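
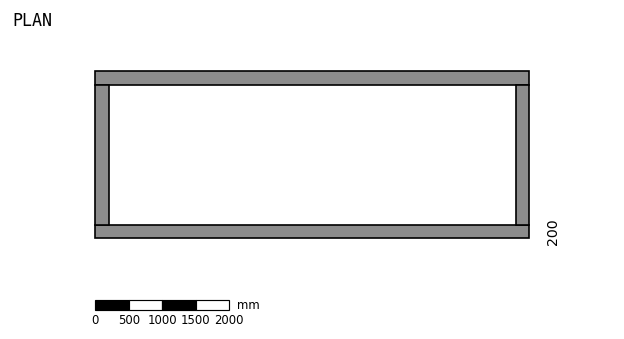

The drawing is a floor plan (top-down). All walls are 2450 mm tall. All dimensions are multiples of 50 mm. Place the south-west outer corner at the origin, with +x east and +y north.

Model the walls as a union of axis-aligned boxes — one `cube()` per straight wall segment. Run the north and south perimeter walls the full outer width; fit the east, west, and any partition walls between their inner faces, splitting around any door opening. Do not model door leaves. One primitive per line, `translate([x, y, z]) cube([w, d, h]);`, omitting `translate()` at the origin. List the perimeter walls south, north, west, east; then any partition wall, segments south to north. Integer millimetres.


cube([6500, 200, 2450]);
translate([0, 2300, 0]) cube([6500, 200, 2450]);
translate([0, 200, 0]) cube([200, 2100, 2450]);
translate([6300, 200, 0]) cube([200, 2100, 2450]);


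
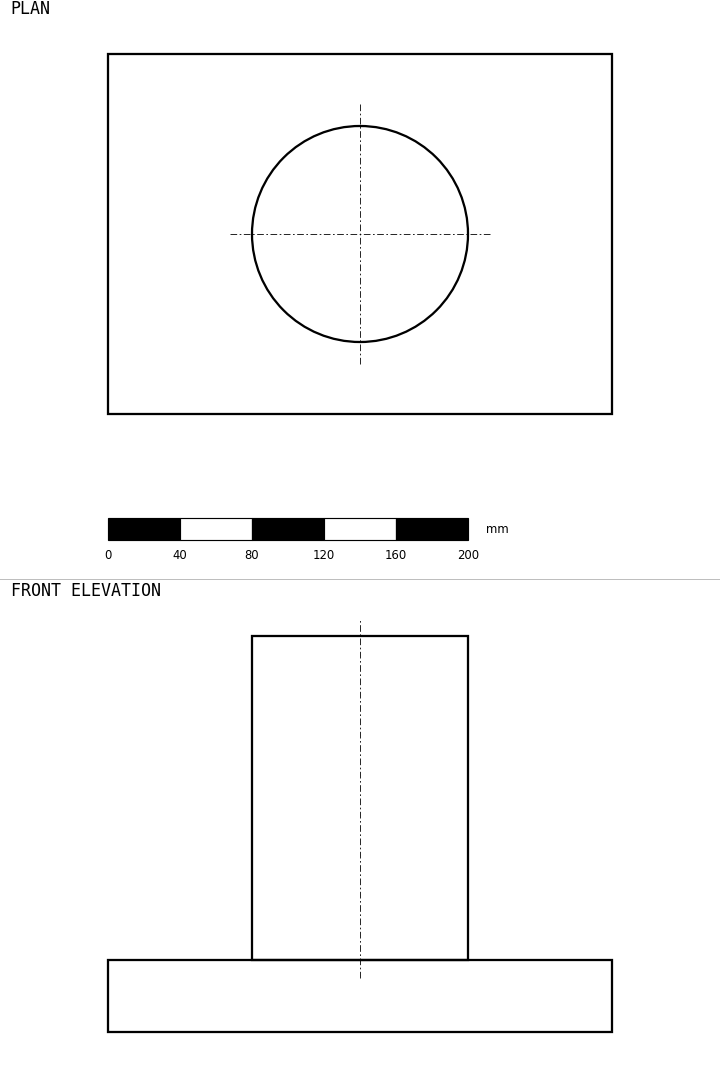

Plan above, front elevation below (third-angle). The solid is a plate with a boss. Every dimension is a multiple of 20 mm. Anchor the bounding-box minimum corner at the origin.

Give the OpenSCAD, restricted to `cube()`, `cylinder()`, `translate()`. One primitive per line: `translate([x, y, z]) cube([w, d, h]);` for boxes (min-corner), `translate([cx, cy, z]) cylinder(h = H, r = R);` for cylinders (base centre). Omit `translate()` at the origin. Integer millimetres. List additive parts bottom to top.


cube([280, 200, 40]);
translate([140, 100, 40]) cylinder(h = 180, r = 60);


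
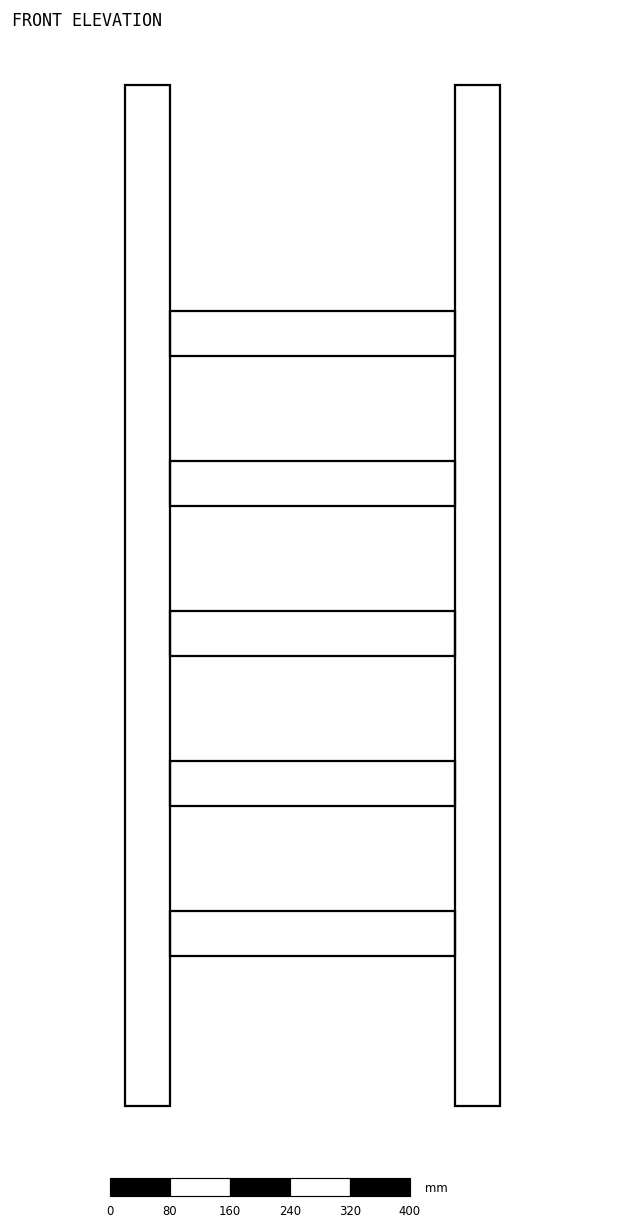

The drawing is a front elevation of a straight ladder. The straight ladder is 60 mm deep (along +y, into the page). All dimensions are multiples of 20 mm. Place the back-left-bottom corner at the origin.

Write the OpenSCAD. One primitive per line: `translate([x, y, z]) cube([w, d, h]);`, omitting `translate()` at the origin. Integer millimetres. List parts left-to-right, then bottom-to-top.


cube([60, 60, 1360]);
translate([60, 0, 200]) cube([380, 60, 60]);
translate([60, 0, 400]) cube([380, 60, 60]);
translate([60, 0, 600]) cube([380, 60, 60]);
translate([60, 0, 800]) cube([380, 60, 60]);
translate([60, 0, 1000]) cube([380, 60, 60]);
translate([440, 0, 0]) cube([60, 60, 1360]);


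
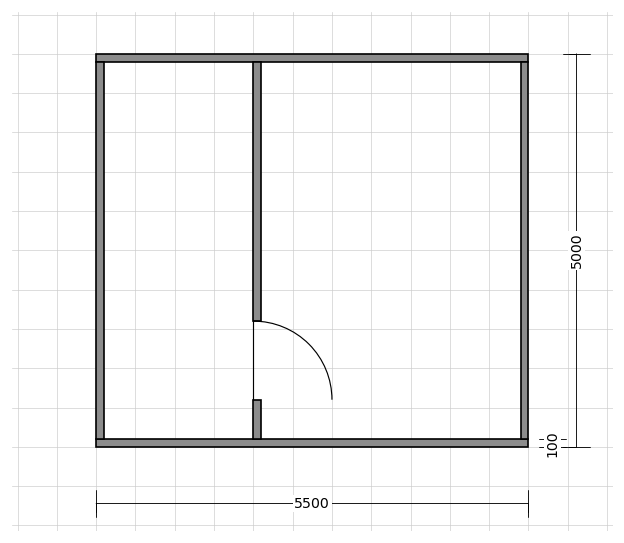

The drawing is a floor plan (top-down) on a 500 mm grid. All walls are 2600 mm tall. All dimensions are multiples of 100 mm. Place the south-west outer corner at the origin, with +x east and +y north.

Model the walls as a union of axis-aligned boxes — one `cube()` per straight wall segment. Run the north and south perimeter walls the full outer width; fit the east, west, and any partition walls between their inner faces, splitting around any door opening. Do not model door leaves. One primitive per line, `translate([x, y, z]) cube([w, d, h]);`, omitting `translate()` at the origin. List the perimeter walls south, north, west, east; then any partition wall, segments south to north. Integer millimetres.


cube([5500, 100, 2600]);
translate([0, 4900, 0]) cube([5500, 100, 2600]);
translate([0, 100, 0]) cube([100, 4800, 2600]);
translate([5400, 100, 0]) cube([100, 4800, 2600]);
translate([2000, 100, 0]) cube([100, 500, 2600]);
translate([2000, 1600, 0]) cube([100, 3300, 2600]);


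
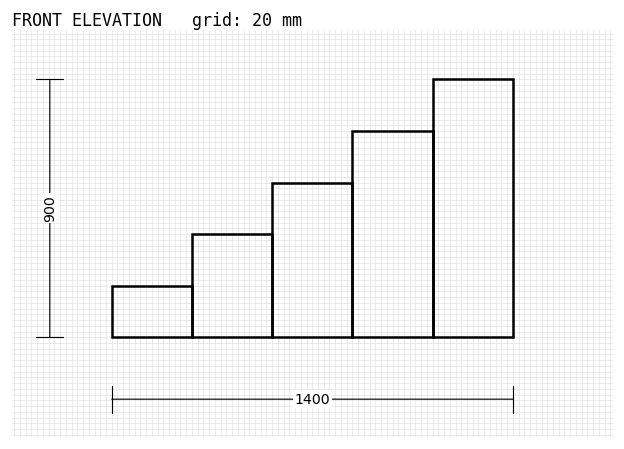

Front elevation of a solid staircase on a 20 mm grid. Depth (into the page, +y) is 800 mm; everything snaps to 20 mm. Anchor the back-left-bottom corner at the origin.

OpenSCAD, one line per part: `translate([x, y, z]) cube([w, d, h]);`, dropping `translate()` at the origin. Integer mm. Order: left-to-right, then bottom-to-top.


cube([280, 800, 180]);
translate([280, 0, 0]) cube([280, 800, 360]);
translate([560, 0, 0]) cube([280, 800, 540]);
translate([840, 0, 0]) cube([280, 800, 720]);
translate([1120, 0, 0]) cube([280, 800, 900]);


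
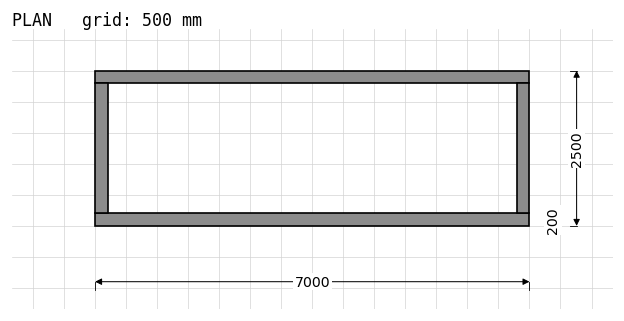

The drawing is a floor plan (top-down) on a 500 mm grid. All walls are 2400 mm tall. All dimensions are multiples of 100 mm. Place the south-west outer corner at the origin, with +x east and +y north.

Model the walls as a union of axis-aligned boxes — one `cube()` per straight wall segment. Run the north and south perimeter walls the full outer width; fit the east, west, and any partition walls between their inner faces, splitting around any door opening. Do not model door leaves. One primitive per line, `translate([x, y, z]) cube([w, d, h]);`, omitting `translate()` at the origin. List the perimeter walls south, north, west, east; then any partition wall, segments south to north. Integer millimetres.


cube([7000, 200, 2400]);
translate([0, 2300, 0]) cube([7000, 200, 2400]);
translate([0, 200, 0]) cube([200, 2100, 2400]);
translate([6800, 200, 0]) cube([200, 2100, 2400]);


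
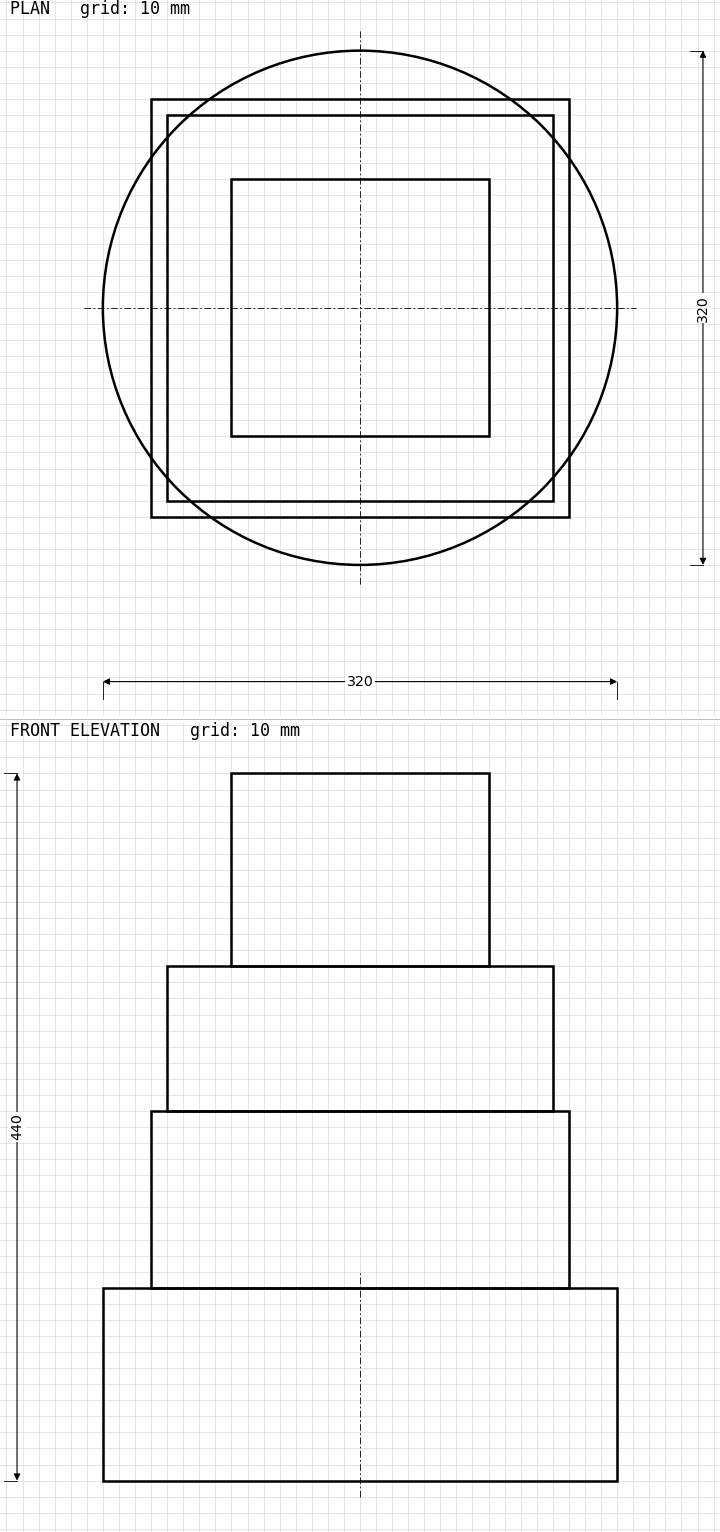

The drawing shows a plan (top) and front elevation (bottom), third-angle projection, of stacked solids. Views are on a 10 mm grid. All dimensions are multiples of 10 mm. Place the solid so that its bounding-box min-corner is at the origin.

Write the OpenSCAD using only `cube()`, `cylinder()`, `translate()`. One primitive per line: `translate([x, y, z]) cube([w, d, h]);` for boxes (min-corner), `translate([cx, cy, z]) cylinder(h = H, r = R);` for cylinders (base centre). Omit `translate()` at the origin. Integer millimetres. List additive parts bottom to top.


translate([160, 160, 0]) cylinder(h = 120, r = 160);
translate([30, 30, 120]) cube([260, 260, 110]);
translate([40, 40, 230]) cube([240, 240, 90]);
translate([80, 80, 320]) cube([160, 160, 120]);


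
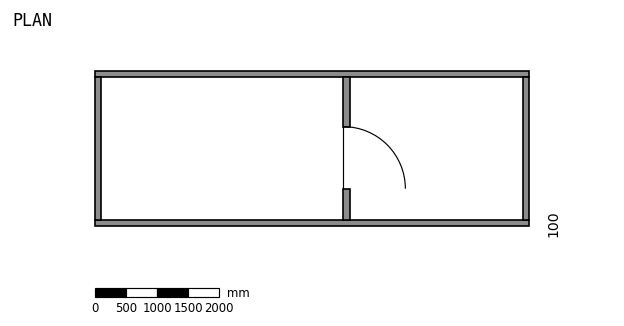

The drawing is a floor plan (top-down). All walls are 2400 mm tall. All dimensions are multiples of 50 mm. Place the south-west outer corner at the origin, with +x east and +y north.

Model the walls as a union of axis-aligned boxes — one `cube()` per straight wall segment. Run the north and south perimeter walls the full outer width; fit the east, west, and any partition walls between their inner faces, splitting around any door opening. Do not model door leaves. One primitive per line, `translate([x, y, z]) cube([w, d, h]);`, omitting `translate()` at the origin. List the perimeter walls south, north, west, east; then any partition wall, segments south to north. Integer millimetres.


cube([7000, 100, 2400]);
translate([0, 2400, 0]) cube([7000, 100, 2400]);
translate([0, 100, 0]) cube([100, 2300, 2400]);
translate([6900, 100, 0]) cube([100, 2300, 2400]);
translate([4000, 100, 0]) cube([100, 500, 2400]);
translate([4000, 1600, 0]) cube([100, 800, 2400]);


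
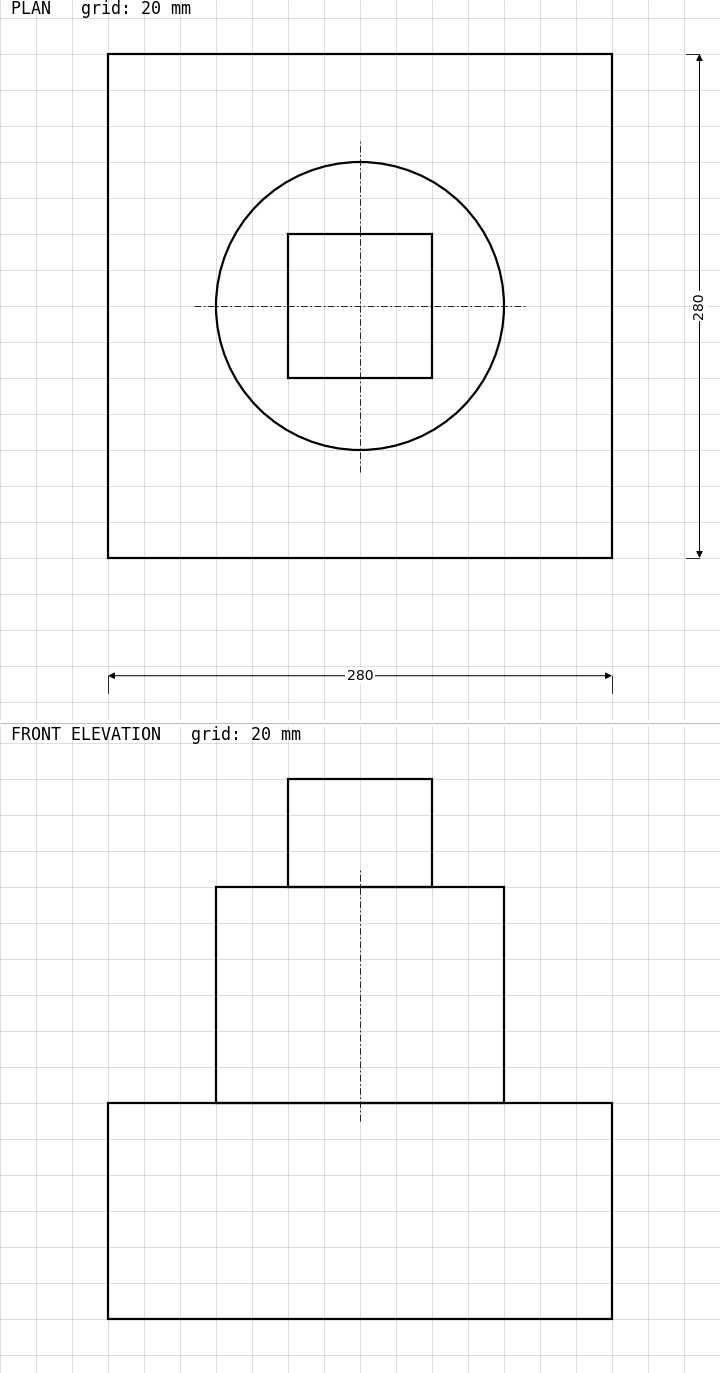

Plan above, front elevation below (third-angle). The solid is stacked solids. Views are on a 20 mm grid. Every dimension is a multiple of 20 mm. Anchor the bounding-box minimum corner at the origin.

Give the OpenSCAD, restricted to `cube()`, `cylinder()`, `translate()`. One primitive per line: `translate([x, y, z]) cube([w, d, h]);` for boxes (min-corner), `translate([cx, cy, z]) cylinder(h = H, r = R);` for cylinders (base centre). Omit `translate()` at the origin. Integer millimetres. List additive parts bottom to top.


cube([280, 280, 120]);
translate([140, 140, 120]) cylinder(h = 120, r = 80);
translate([100, 100, 240]) cube([80, 80, 60]);


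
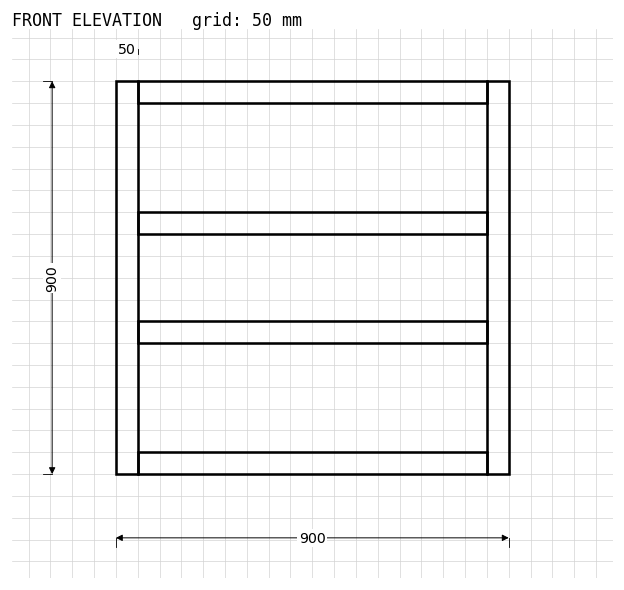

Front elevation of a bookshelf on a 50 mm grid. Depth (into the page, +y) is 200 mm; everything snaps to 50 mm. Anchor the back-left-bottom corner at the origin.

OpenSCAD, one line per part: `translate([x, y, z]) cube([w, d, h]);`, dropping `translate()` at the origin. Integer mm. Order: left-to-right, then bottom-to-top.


cube([50, 200, 900]);
translate([50, 0, 0]) cube([800, 200, 50]);
translate([50, 0, 300]) cube([800, 200, 50]);
translate([50, 0, 550]) cube([800, 200, 50]);
translate([50, 0, 850]) cube([800, 200, 50]);
translate([850, 0, 0]) cube([50, 200, 900]);


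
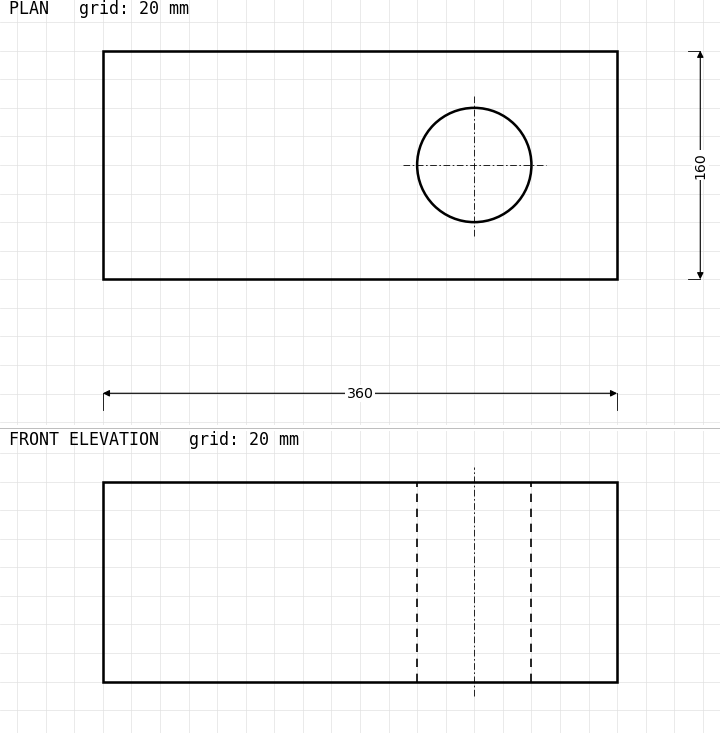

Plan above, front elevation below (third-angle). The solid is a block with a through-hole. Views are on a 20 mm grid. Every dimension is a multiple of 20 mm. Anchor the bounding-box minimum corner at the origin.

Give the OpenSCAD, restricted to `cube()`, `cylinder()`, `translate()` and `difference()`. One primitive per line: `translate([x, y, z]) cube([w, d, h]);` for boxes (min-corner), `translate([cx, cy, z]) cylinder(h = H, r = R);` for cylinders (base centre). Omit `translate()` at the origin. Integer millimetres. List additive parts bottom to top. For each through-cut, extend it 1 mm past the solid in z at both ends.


difference() {
  cube([360, 160, 140]);
  translate([260, 80, -1]) cylinder(h = 142, r = 40);
}


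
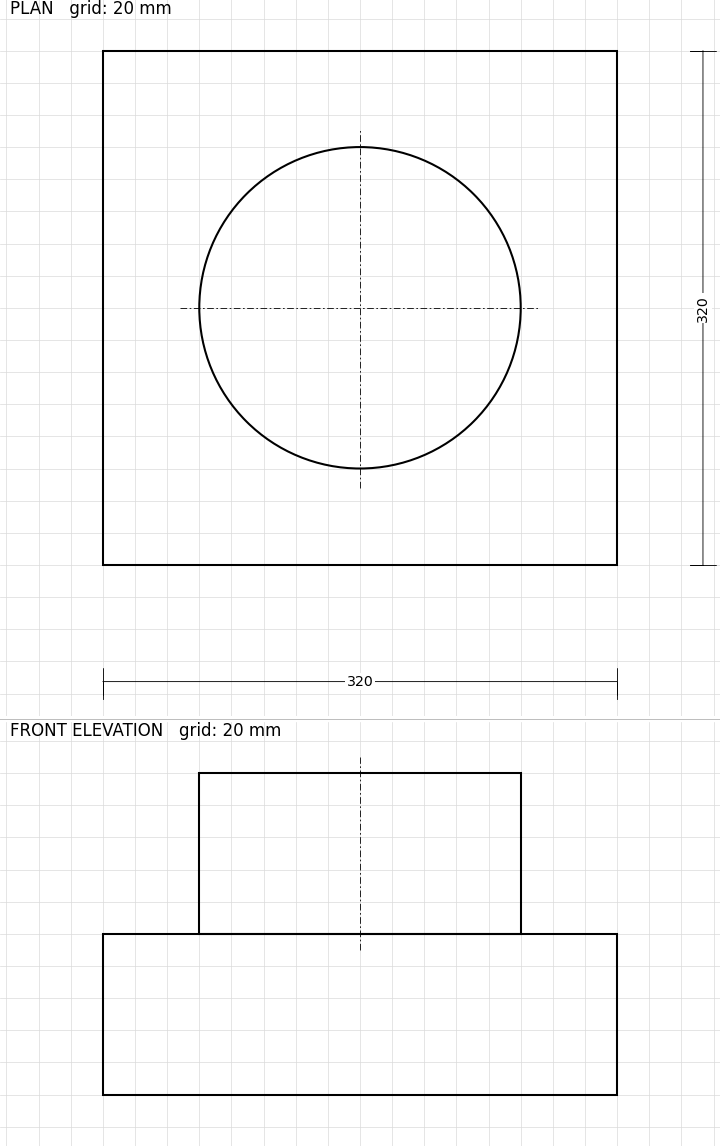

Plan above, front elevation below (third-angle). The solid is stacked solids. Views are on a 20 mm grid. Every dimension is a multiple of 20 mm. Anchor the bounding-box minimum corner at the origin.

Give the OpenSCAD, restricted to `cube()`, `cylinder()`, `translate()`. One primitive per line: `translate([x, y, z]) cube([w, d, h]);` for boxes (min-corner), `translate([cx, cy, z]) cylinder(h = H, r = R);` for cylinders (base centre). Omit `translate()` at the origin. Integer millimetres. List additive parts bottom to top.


cube([320, 320, 100]);
translate([160, 160, 100]) cylinder(h = 100, r = 100);


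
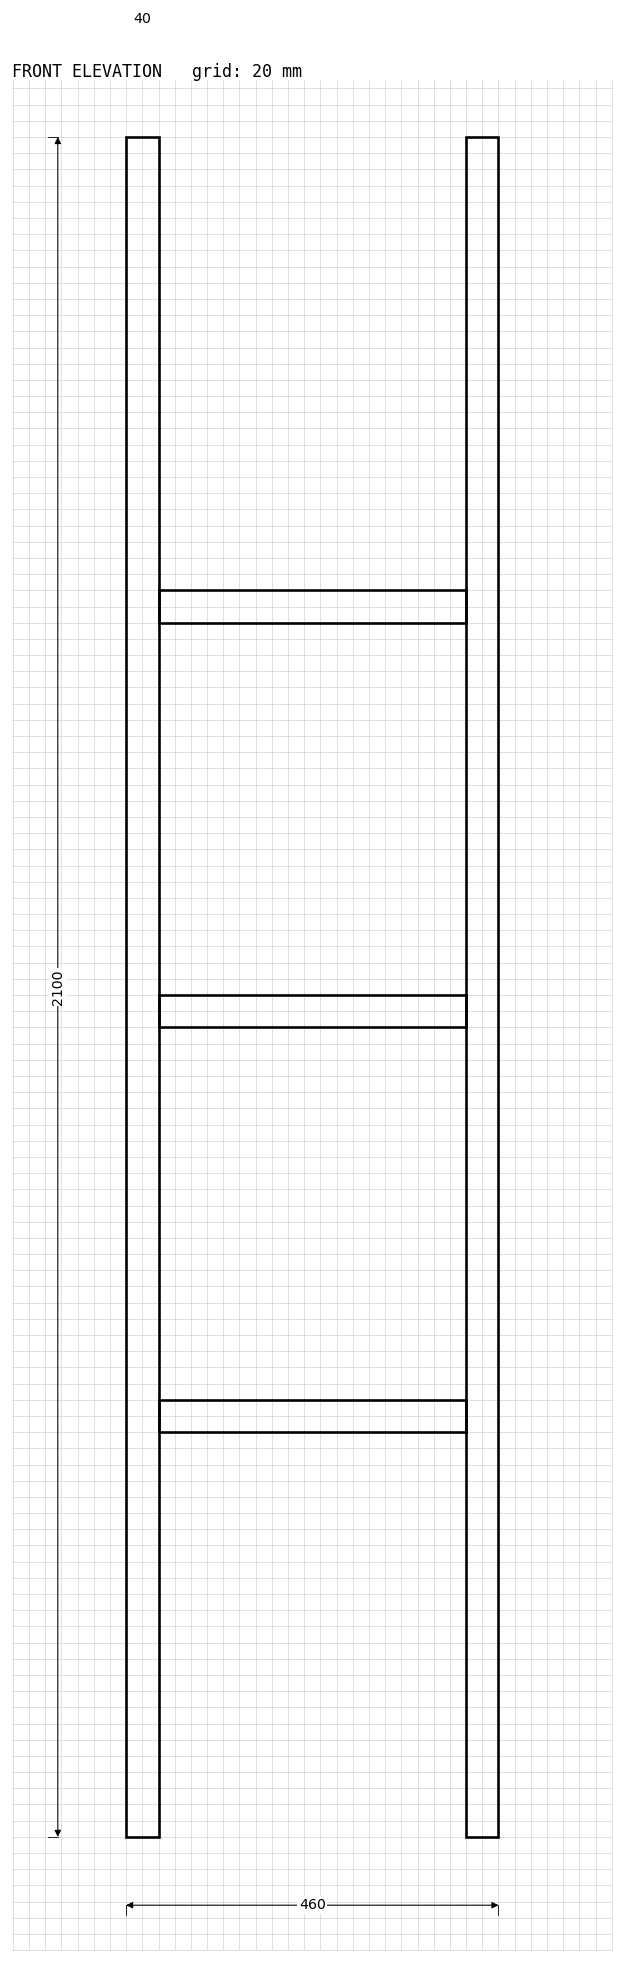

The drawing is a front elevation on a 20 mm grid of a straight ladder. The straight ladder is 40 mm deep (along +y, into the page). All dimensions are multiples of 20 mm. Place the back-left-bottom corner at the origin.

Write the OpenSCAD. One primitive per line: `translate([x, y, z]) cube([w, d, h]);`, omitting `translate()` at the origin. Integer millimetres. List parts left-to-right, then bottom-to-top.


cube([40, 40, 2100]);
translate([40, 0, 500]) cube([380, 40, 40]);
translate([40, 0, 1000]) cube([380, 40, 40]);
translate([40, 0, 1500]) cube([380, 40, 40]);
translate([420, 0, 0]) cube([40, 40, 2100]);


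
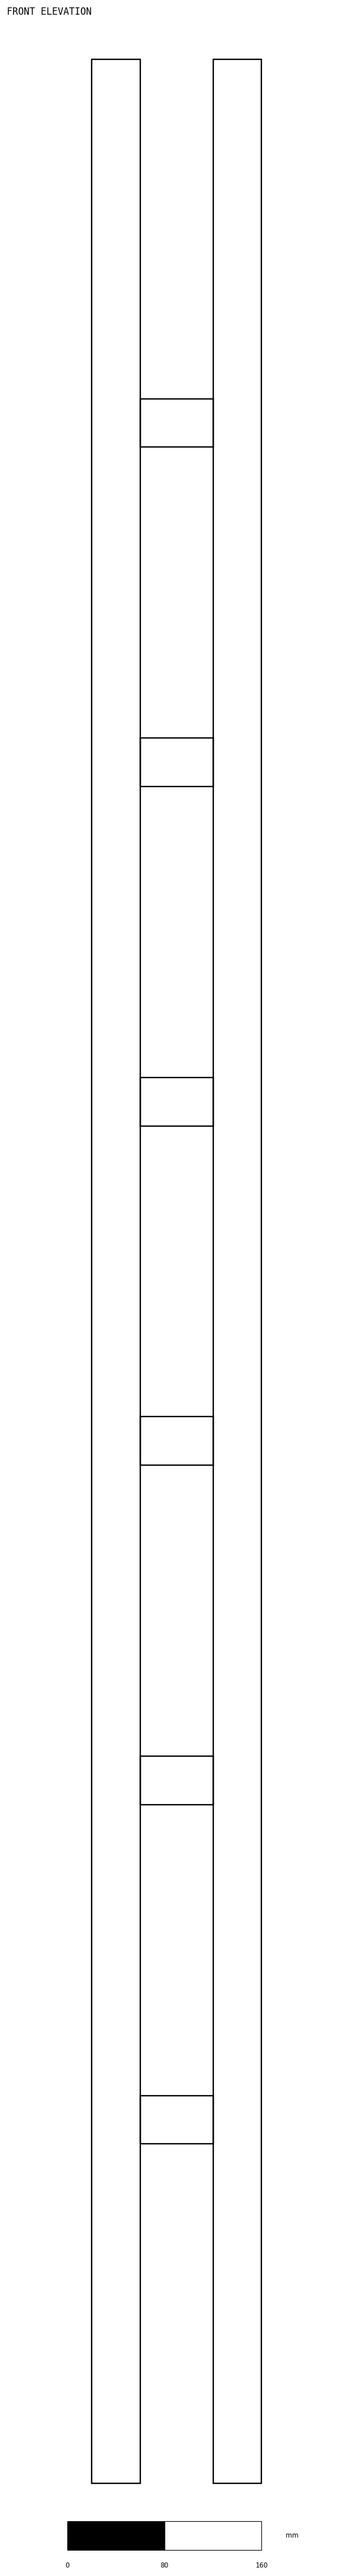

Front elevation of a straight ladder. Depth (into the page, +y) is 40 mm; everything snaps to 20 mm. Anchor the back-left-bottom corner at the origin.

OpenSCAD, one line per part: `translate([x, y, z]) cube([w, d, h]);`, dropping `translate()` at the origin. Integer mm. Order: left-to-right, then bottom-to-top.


cube([40, 40, 2000]);
translate([40, 0, 280]) cube([60, 40, 40]);
translate([40, 0, 560]) cube([60, 40, 40]);
translate([40, 0, 840]) cube([60, 40, 40]);
translate([40, 0, 1120]) cube([60, 40, 40]);
translate([40, 0, 1400]) cube([60, 40, 40]);
translate([40, 0, 1680]) cube([60, 40, 40]);
translate([100, 0, 0]) cube([40, 40, 2000]);


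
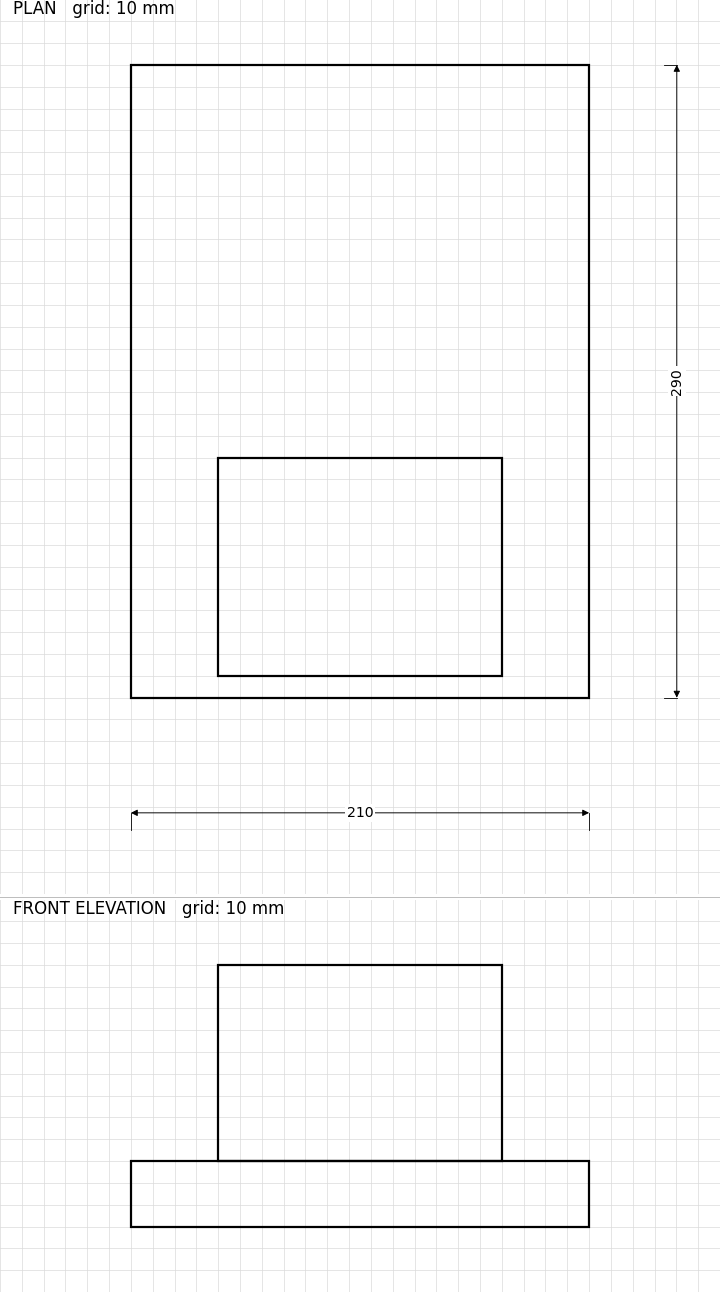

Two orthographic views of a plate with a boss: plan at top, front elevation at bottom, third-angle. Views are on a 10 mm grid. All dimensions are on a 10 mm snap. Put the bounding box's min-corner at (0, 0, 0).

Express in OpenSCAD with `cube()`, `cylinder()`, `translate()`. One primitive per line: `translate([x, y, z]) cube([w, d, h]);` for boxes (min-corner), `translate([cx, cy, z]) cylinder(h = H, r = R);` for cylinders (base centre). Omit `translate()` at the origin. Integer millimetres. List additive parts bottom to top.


cube([210, 290, 30]);
translate([40, 10, 30]) cube([130, 100, 90]);


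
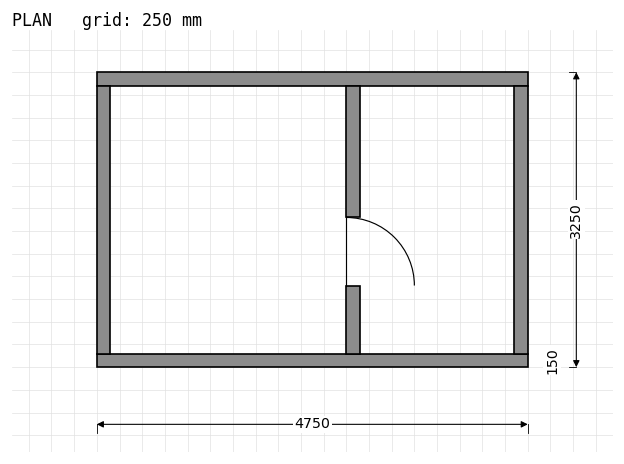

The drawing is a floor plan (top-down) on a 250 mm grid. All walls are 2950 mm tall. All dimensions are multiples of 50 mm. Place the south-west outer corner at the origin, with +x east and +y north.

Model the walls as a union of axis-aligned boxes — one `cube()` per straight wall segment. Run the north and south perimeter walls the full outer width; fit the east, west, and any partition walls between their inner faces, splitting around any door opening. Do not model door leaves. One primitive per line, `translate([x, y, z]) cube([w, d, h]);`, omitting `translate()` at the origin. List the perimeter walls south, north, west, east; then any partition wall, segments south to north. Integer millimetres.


cube([4750, 150, 2950]);
translate([0, 3100, 0]) cube([4750, 150, 2950]);
translate([0, 150, 0]) cube([150, 2950, 2950]);
translate([4600, 150, 0]) cube([150, 2950, 2950]);
translate([2750, 150, 0]) cube([150, 750, 2950]);
translate([2750, 1650, 0]) cube([150, 1450, 2950]);


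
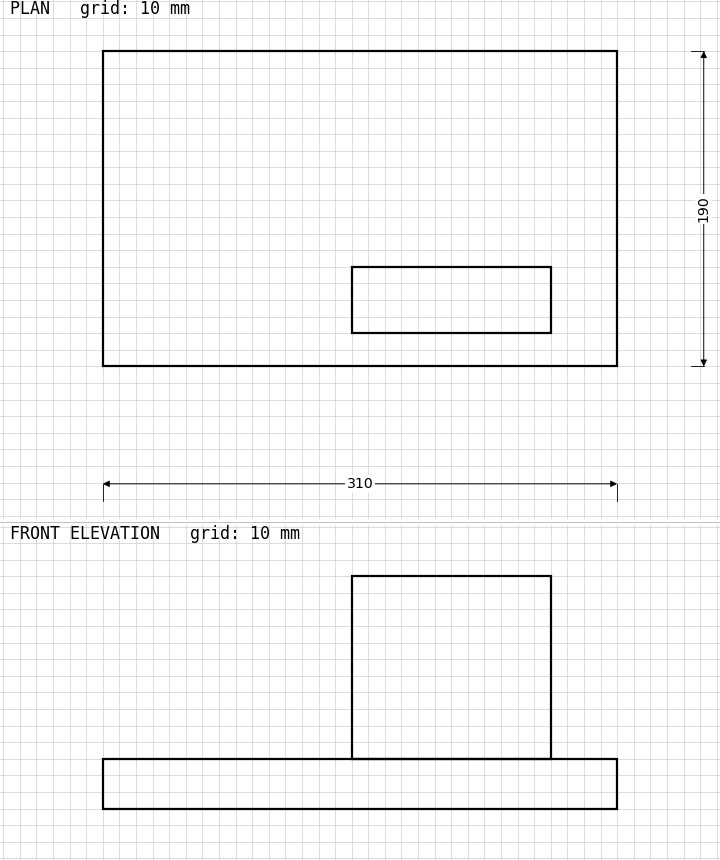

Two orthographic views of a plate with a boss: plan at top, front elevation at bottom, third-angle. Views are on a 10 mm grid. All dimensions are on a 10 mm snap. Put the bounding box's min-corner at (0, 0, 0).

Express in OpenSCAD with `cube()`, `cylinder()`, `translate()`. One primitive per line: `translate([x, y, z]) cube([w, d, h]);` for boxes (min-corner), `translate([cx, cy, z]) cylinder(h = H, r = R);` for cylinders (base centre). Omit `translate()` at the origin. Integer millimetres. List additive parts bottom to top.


cube([310, 190, 30]);
translate([150, 20, 30]) cube([120, 40, 110]);


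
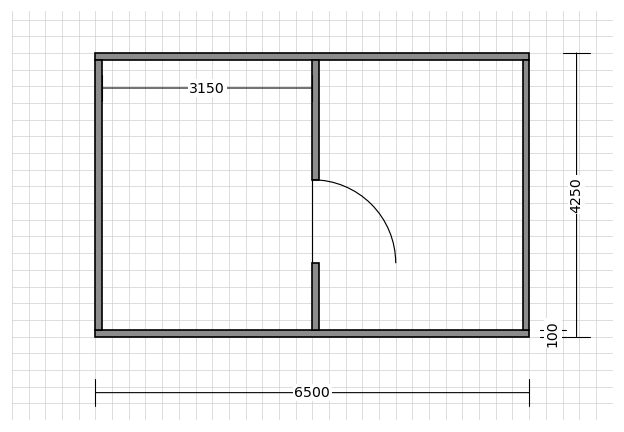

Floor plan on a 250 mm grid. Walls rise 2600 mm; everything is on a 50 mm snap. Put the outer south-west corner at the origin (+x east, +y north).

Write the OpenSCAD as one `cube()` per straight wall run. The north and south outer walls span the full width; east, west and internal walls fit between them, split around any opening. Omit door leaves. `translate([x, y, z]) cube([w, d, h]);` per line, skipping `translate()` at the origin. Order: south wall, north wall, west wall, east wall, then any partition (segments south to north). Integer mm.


cube([6500, 100, 2600]);
translate([0, 4150, 0]) cube([6500, 100, 2600]);
translate([0, 100, 0]) cube([100, 4050, 2600]);
translate([6400, 100, 0]) cube([100, 4050, 2600]);
translate([3250, 100, 0]) cube([100, 1000, 2600]);
translate([3250, 2350, 0]) cube([100, 1800, 2600]);


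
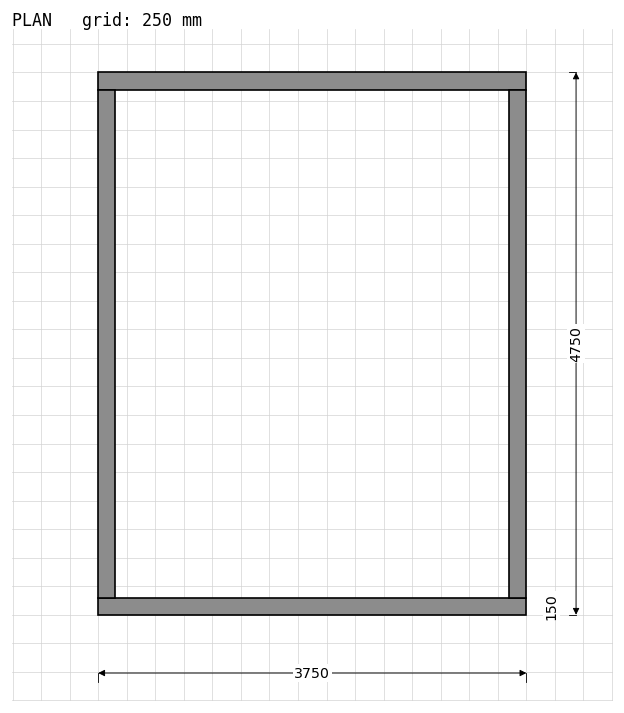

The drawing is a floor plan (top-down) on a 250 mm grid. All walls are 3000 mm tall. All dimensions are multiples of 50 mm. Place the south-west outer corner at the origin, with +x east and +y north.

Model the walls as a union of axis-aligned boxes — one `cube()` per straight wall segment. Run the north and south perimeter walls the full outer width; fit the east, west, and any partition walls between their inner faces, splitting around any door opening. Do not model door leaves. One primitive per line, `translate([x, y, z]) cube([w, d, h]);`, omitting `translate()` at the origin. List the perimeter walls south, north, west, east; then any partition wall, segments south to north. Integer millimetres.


cube([3750, 150, 3000]);
translate([0, 4600, 0]) cube([3750, 150, 3000]);
translate([0, 150, 0]) cube([150, 4450, 3000]);
translate([3600, 150, 0]) cube([150, 4450, 3000]);


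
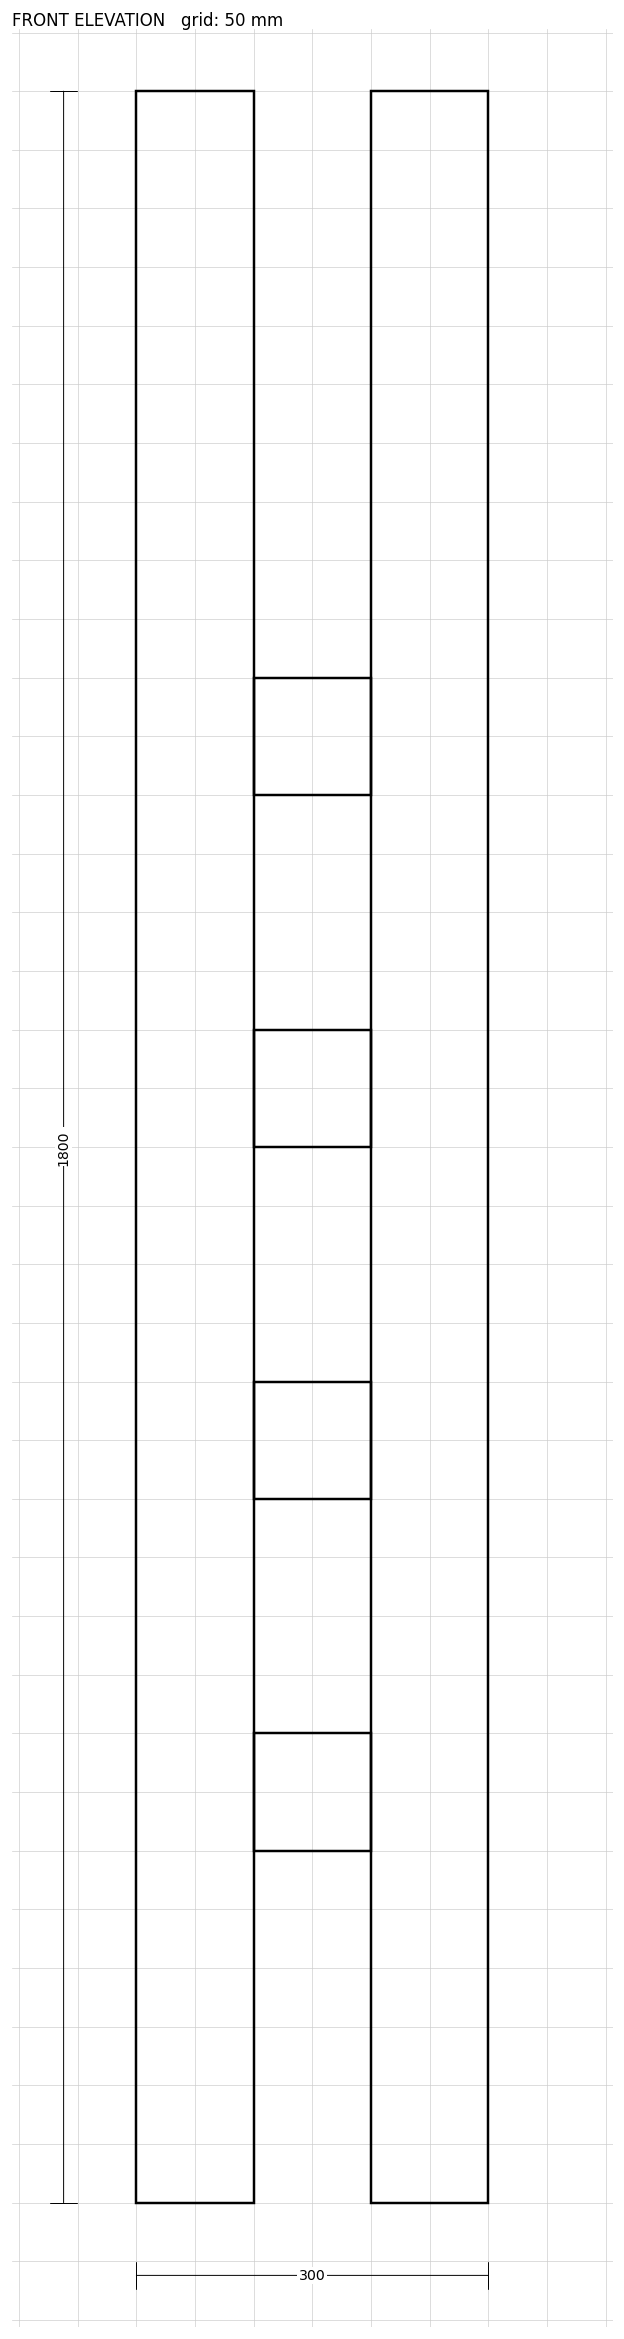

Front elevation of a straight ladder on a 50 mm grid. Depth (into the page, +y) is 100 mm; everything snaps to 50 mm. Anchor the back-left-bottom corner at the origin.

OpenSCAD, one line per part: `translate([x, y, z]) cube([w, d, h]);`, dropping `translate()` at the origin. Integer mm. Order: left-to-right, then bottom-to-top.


cube([100, 100, 1800]);
translate([100, 0, 300]) cube([100, 100, 100]);
translate([100, 0, 600]) cube([100, 100, 100]);
translate([100, 0, 900]) cube([100, 100, 100]);
translate([100, 0, 1200]) cube([100, 100, 100]);
translate([200, 0, 0]) cube([100, 100, 1800]);


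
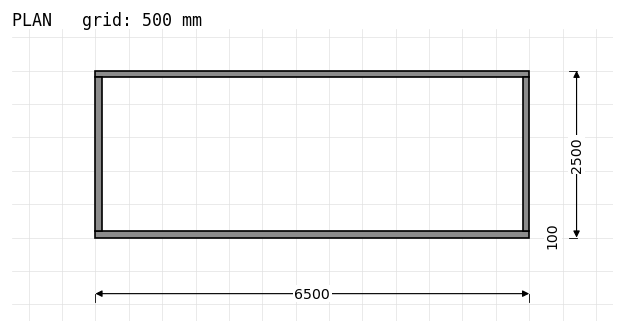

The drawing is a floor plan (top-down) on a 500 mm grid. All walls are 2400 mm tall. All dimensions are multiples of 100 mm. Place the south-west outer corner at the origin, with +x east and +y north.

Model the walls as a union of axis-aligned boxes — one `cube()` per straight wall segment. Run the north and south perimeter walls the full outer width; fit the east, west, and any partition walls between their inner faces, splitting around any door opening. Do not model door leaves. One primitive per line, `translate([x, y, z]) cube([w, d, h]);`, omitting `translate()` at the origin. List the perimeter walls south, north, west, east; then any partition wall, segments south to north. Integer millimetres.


cube([6500, 100, 2400]);
translate([0, 2400, 0]) cube([6500, 100, 2400]);
translate([0, 100, 0]) cube([100, 2300, 2400]);
translate([6400, 100, 0]) cube([100, 2300, 2400]);


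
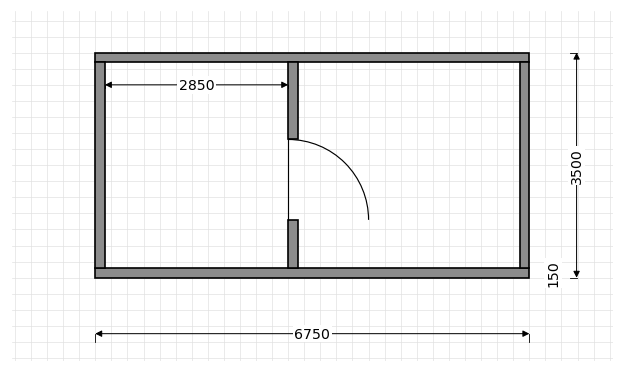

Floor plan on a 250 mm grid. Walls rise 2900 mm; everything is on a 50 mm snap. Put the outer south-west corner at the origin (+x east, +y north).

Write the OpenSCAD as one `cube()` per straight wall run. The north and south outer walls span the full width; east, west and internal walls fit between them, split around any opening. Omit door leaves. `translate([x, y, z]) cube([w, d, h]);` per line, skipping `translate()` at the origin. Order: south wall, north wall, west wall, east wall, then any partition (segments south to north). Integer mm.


cube([6750, 150, 2900]);
translate([0, 3350, 0]) cube([6750, 150, 2900]);
translate([0, 150, 0]) cube([150, 3200, 2900]);
translate([6600, 150, 0]) cube([150, 3200, 2900]);
translate([3000, 150, 0]) cube([150, 750, 2900]);
translate([3000, 2150, 0]) cube([150, 1200, 2900]);


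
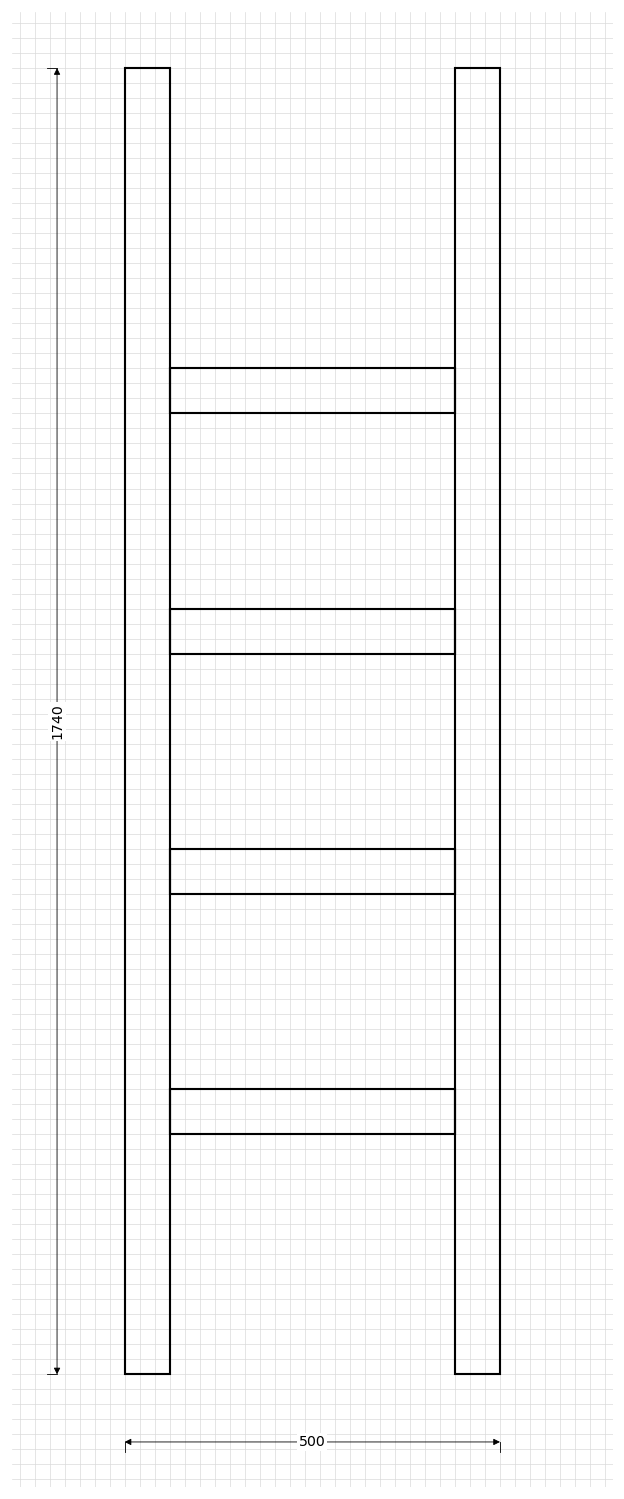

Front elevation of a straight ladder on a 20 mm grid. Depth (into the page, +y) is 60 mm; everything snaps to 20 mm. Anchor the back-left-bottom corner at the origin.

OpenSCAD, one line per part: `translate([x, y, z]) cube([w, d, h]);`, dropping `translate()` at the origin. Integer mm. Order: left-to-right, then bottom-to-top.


cube([60, 60, 1740]);
translate([60, 0, 320]) cube([380, 60, 60]);
translate([60, 0, 640]) cube([380, 60, 60]);
translate([60, 0, 960]) cube([380, 60, 60]);
translate([60, 0, 1280]) cube([380, 60, 60]);
translate([440, 0, 0]) cube([60, 60, 1740]);


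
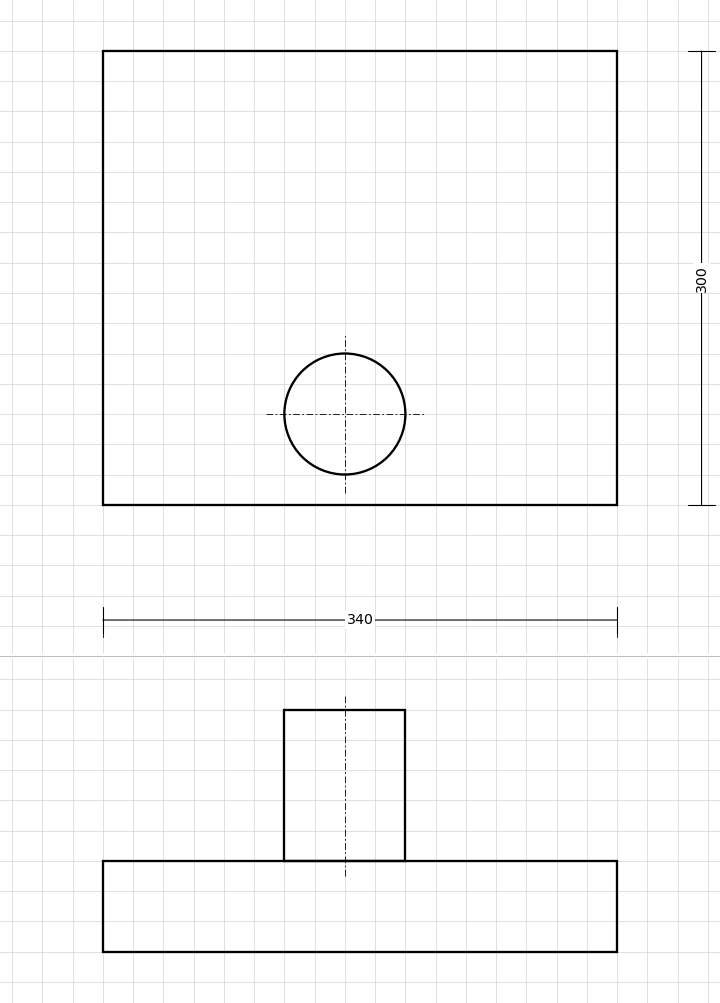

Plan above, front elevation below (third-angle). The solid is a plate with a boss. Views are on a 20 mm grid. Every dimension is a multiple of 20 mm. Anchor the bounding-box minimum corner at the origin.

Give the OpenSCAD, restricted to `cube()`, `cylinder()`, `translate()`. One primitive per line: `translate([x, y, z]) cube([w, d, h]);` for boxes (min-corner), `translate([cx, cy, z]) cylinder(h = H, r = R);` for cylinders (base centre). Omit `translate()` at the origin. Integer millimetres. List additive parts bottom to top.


cube([340, 300, 60]);
translate([160, 60, 60]) cylinder(h = 100, r = 40);


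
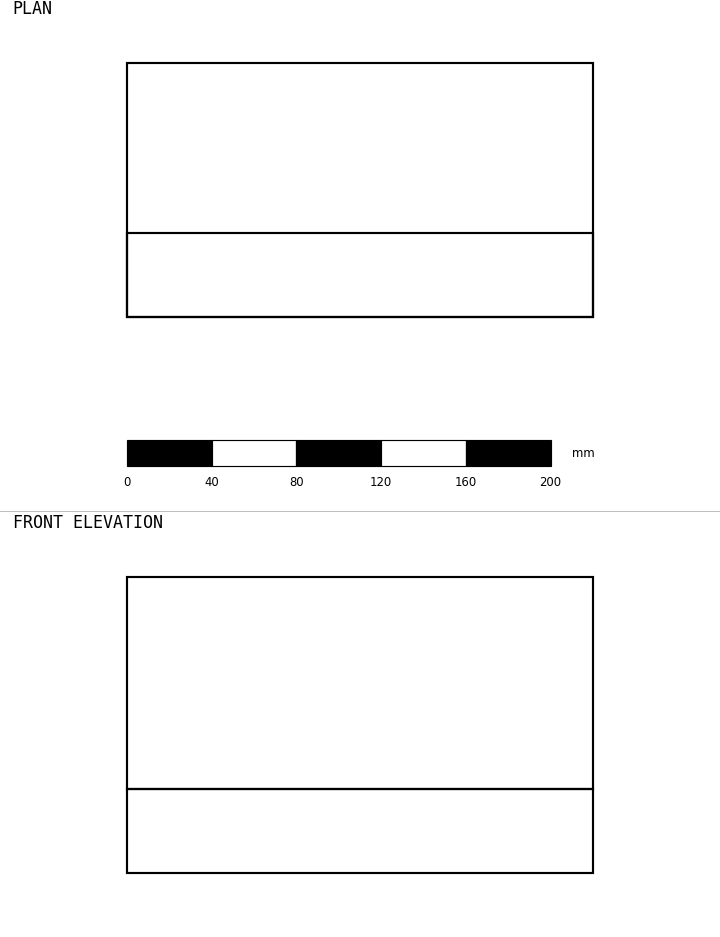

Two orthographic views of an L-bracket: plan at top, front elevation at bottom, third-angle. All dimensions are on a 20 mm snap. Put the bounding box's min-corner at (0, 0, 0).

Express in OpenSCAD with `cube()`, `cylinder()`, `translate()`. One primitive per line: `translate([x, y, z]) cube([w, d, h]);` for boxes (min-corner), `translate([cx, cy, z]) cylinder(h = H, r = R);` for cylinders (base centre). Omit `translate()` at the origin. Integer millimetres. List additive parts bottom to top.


cube([220, 120, 40]);
translate([0, 0, 40]) cube([220, 40, 100]);


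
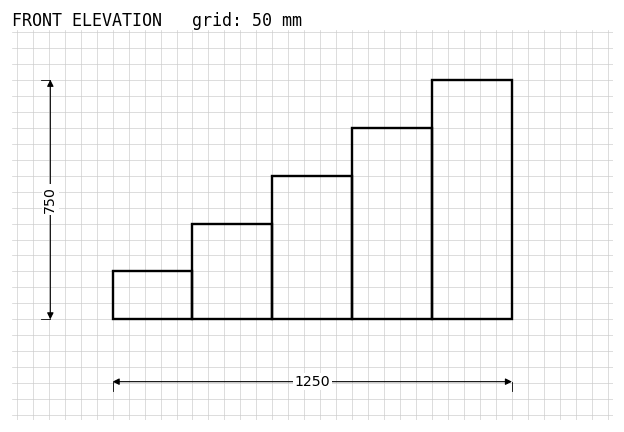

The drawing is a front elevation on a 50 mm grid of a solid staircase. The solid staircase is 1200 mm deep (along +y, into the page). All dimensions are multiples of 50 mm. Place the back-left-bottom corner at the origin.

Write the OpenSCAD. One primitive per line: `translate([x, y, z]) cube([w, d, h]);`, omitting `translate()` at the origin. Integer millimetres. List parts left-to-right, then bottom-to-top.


cube([250, 1200, 150]);
translate([250, 0, 0]) cube([250, 1200, 300]);
translate([500, 0, 0]) cube([250, 1200, 450]);
translate([750, 0, 0]) cube([250, 1200, 600]);
translate([1000, 0, 0]) cube([250, 1200, 750]);


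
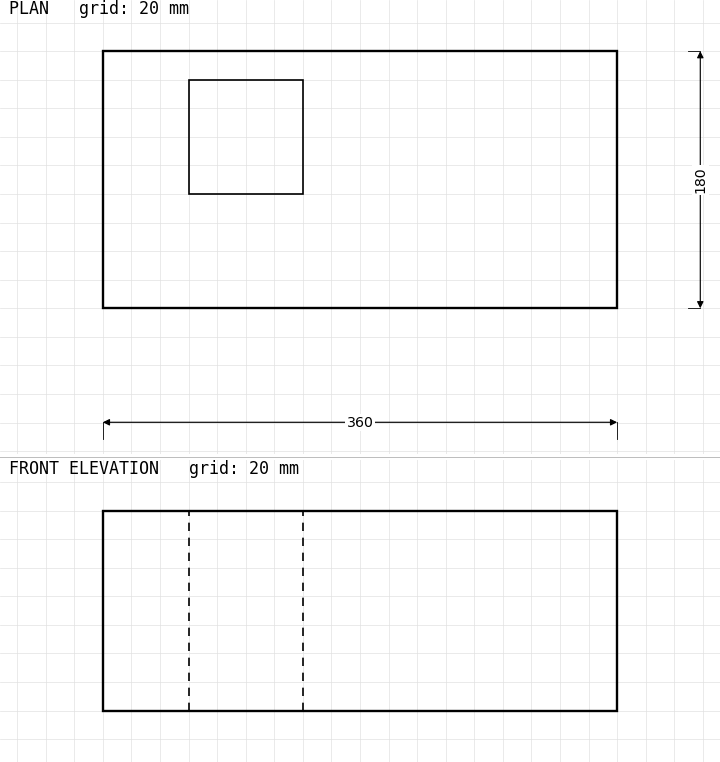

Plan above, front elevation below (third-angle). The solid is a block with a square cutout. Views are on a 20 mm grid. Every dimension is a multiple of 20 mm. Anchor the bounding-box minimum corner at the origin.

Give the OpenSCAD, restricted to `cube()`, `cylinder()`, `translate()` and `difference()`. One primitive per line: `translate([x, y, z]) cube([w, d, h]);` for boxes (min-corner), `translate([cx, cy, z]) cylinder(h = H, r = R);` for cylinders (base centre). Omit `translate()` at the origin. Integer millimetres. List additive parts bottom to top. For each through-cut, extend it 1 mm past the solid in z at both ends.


difference() {
  cube([360, 180, 140]);
  translate([60, 80, -1]) cube([80, 80, 142]);
}


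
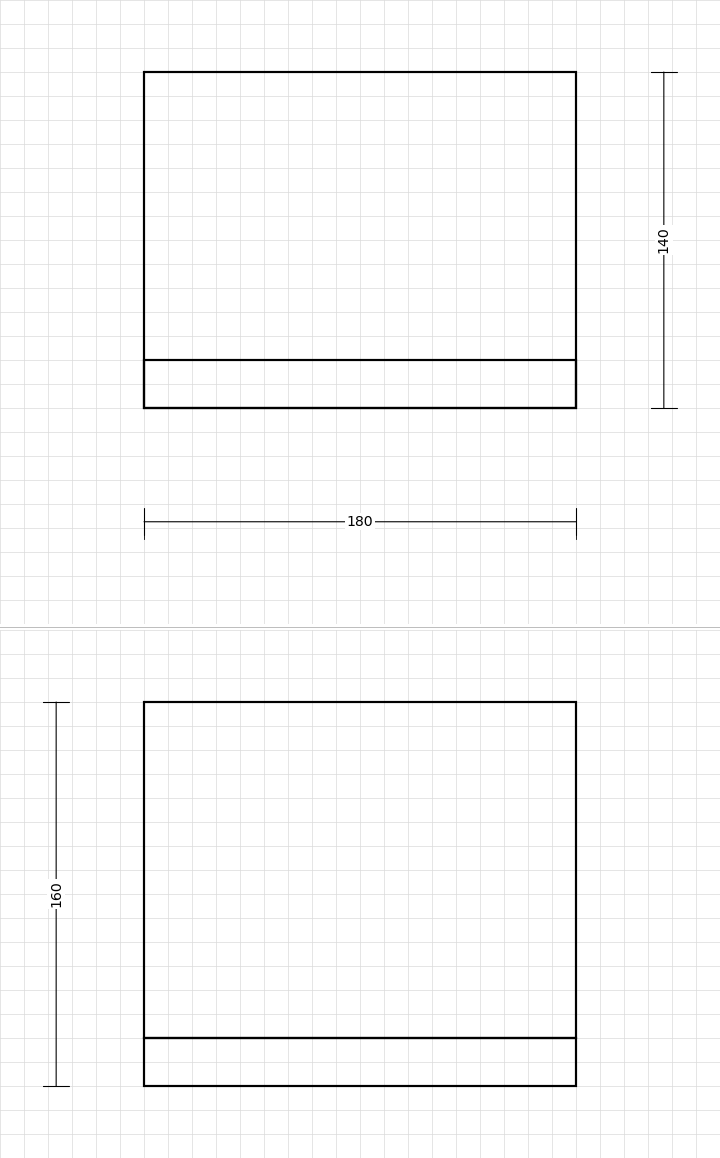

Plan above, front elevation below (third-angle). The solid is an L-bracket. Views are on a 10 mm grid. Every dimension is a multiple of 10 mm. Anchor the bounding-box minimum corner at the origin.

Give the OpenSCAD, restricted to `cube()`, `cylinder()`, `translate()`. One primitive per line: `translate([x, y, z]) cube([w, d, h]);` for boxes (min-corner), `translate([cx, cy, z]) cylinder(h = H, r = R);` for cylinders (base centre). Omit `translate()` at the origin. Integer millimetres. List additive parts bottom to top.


cube([180, 140, 20]);
translate([0, 0, 20]) cube([180, 20, 140]);


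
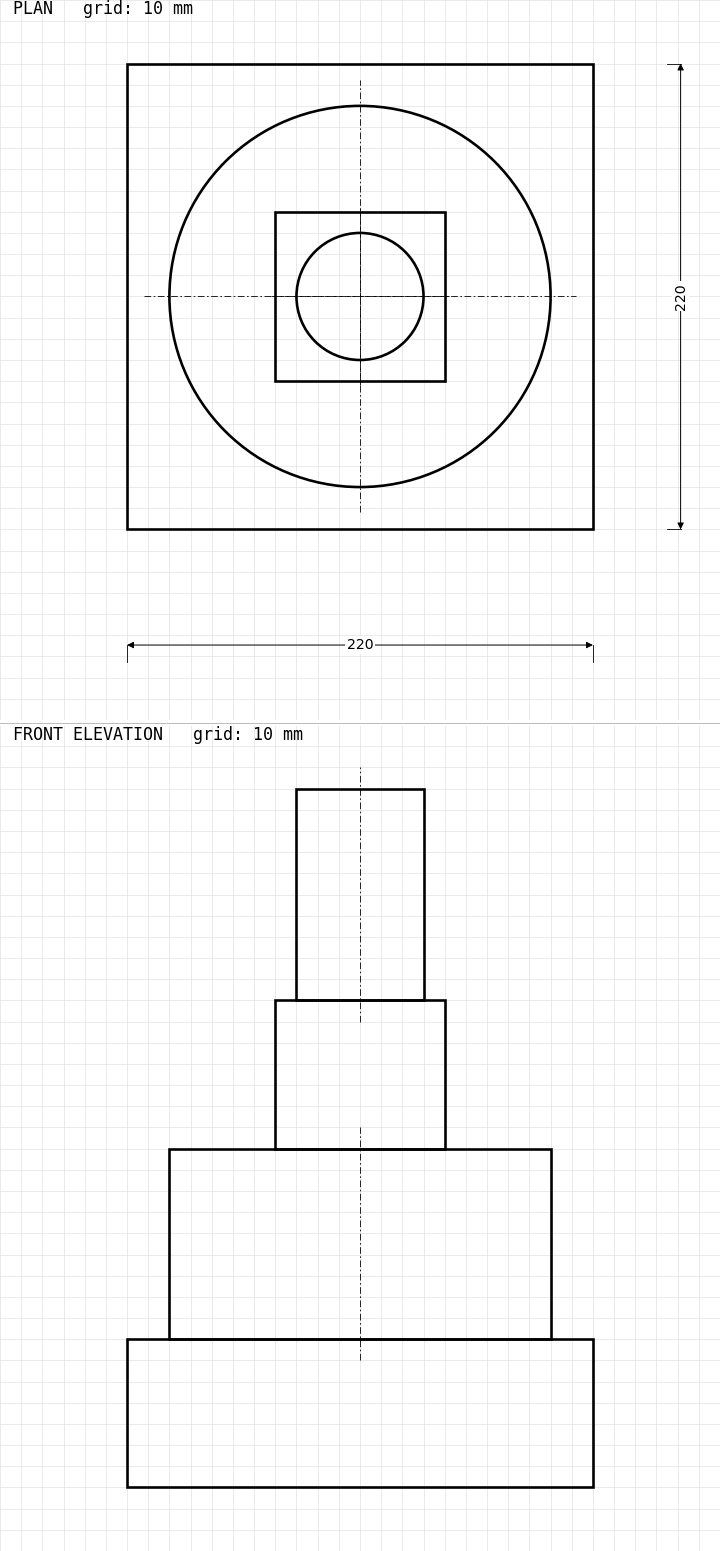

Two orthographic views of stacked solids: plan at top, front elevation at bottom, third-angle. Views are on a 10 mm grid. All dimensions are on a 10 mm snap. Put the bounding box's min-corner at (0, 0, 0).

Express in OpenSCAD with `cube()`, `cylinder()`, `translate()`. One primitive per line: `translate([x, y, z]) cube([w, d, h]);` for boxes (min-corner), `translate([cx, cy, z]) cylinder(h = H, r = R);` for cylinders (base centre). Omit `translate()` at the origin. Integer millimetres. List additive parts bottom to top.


cube([220, 220, 70]);
translate([110, 110, 70]) cylinder(h = 90, r = 90);
translate([70, 70, 160]) cube([80, 80, 70]);
translate([110, 110, 230]) cylinder(h = 100, r = 30);


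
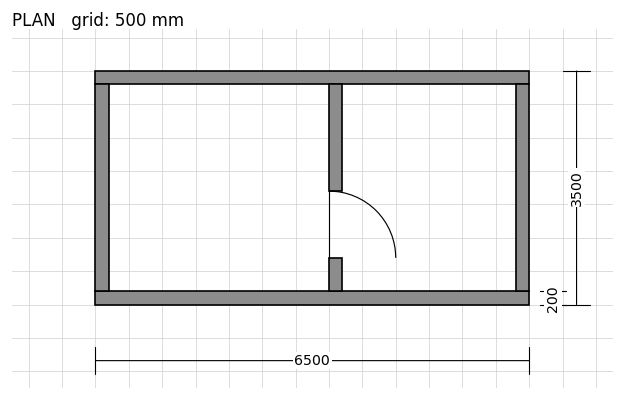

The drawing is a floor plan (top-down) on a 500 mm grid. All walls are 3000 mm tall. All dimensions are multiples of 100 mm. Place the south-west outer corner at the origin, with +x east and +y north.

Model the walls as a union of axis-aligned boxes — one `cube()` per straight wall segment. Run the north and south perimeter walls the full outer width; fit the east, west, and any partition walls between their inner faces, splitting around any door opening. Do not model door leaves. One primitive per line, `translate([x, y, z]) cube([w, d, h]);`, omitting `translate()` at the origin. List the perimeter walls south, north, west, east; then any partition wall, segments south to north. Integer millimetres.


cube([6500, 200, 3000]);
translate([0, 3300, 0]) cube([6500, 200, 3000]);
translate([0, 200, 0]) cube([200, 3100, 3000]);
translate([6300, 200, 0]) cube([200, 3100, 3000]);
translate([3500, 200, 0]) cube([200, 500, 3000]);
translate([3500, 1700, 0]) cube([200, 1600, 3000]);


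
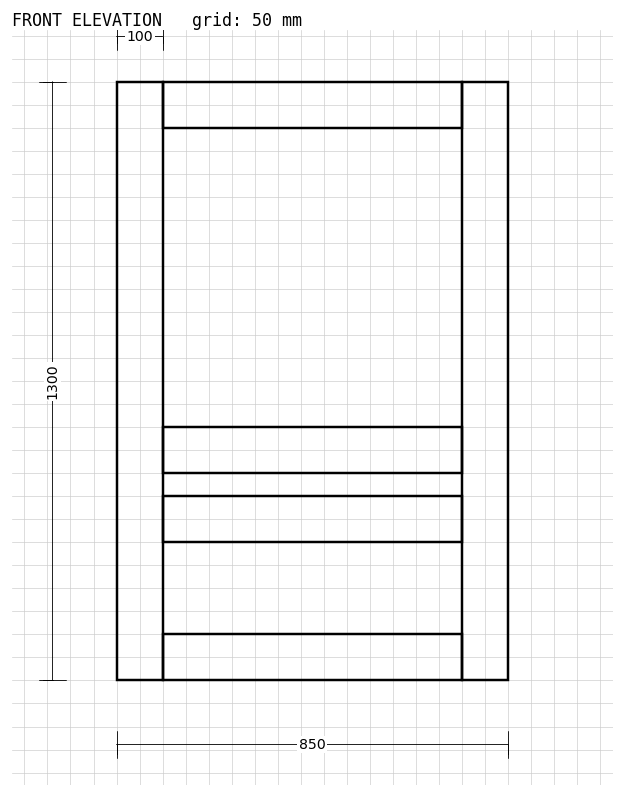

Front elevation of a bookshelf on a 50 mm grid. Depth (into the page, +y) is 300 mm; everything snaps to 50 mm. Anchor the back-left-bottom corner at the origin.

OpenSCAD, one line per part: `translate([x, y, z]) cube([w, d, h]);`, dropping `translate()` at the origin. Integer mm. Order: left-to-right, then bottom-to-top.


cube([100, 300, 1300]);
translate([100, 0, 0]) cube([650, 300, 100]);
translate([100, 0, 300]) cube([650, 300, 100]);
translate([100, 0, 450]) cube([650, 300, 100]);
translate([100, 0, 1200]) cube([650, 300, 100]);
translate([750, 0, 0]) cube([100, 300, 1300]);


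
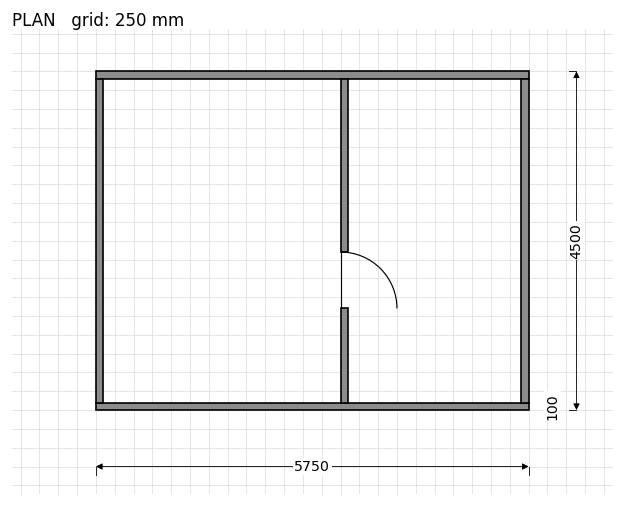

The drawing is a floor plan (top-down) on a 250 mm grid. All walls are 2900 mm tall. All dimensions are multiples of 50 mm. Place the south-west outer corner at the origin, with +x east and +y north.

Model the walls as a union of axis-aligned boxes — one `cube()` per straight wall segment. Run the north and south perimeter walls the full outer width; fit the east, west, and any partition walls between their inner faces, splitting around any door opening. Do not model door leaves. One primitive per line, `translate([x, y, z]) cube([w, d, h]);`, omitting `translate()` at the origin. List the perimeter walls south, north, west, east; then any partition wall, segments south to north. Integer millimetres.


cube([5750, 100, 2900]);
translate([0, 4400, 0]) cube([5750, 100, 2900]);
translate([0, 100, 0]) cube([100, 4300, 2900]);
translate([5650, 100, 0]) cube([100, 4300, 2900]);
translate([3250, 100, 0]) cube([100, 1250, 2900]);
translate([3250, 2100, 0]) cube([100, 2300, 2900]);


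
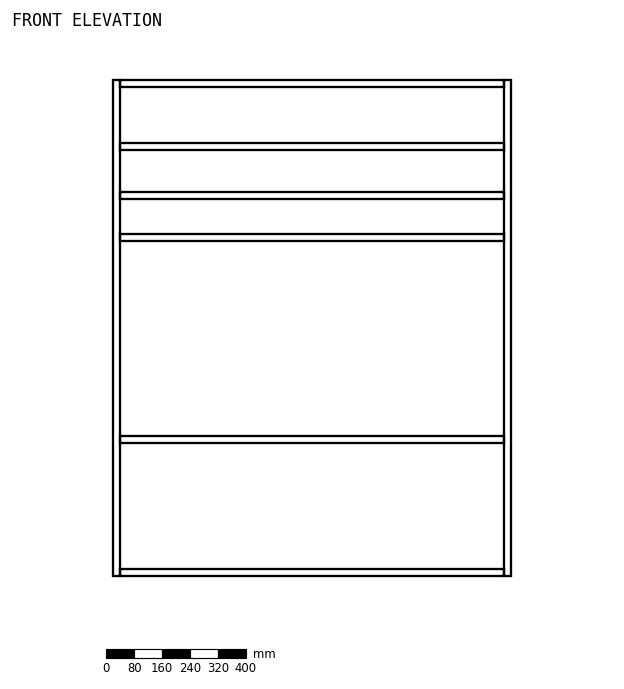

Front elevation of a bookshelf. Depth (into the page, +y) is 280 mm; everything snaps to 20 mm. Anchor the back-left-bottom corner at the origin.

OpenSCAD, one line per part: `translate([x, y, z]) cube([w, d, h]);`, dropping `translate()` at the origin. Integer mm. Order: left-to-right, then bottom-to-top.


cube([20, 280, 1420]);
translate([20, 0, 0]) cube([1100, 280, 20]);
translate([20, 0, 380]) cube([1100, 280, 20]);
translate([20, 0, 960]) cube([1100, 280, 20]);
translate([20, 0, 1080]) cube([1100, 280, 20]);
translate([20, 0, 1220]) cube([1100, 280, 20]);
translate([20, 0, 1400]) cube([1100, 280, 20]);
translate([1120, 0, 0]) cube([20, 280, 1420]);


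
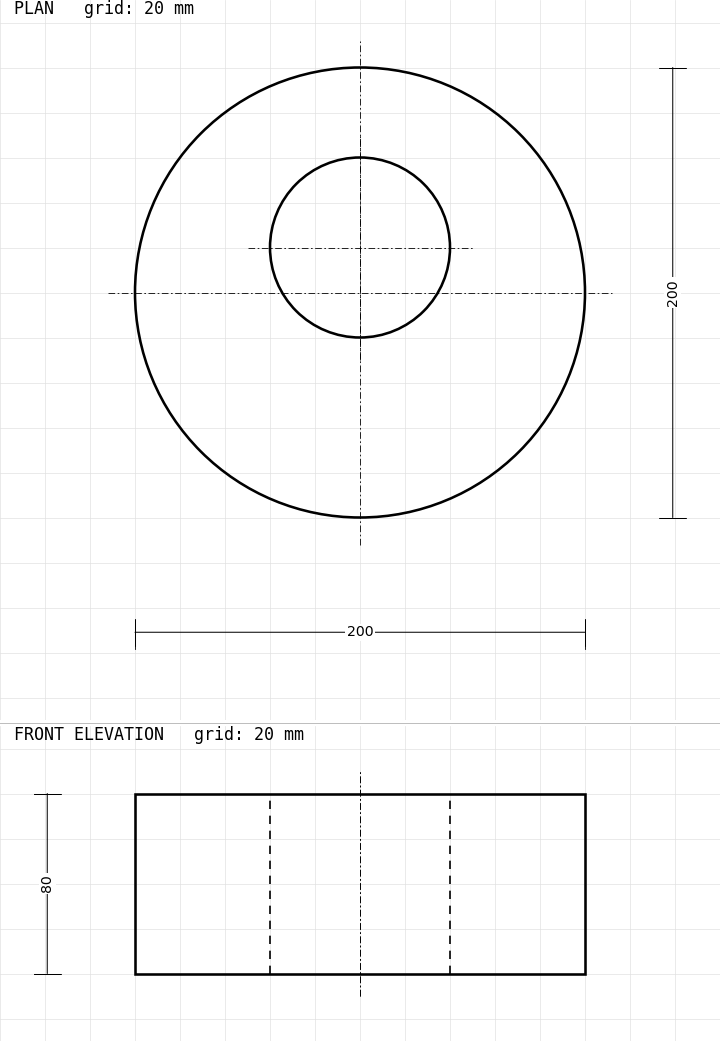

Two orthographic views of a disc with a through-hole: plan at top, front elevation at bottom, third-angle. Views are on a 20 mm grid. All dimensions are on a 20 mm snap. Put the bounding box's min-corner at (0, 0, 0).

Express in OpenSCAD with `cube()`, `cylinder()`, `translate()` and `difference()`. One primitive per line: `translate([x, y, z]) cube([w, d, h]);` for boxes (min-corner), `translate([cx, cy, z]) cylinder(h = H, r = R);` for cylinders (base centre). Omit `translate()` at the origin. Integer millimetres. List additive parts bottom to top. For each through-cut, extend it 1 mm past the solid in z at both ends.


difference() {
  translate([100, 100, 0]) cylinder(h = 80, r = 100);
  translate([100, 120, -1]) cylinder(h = 82, r = 40);
}


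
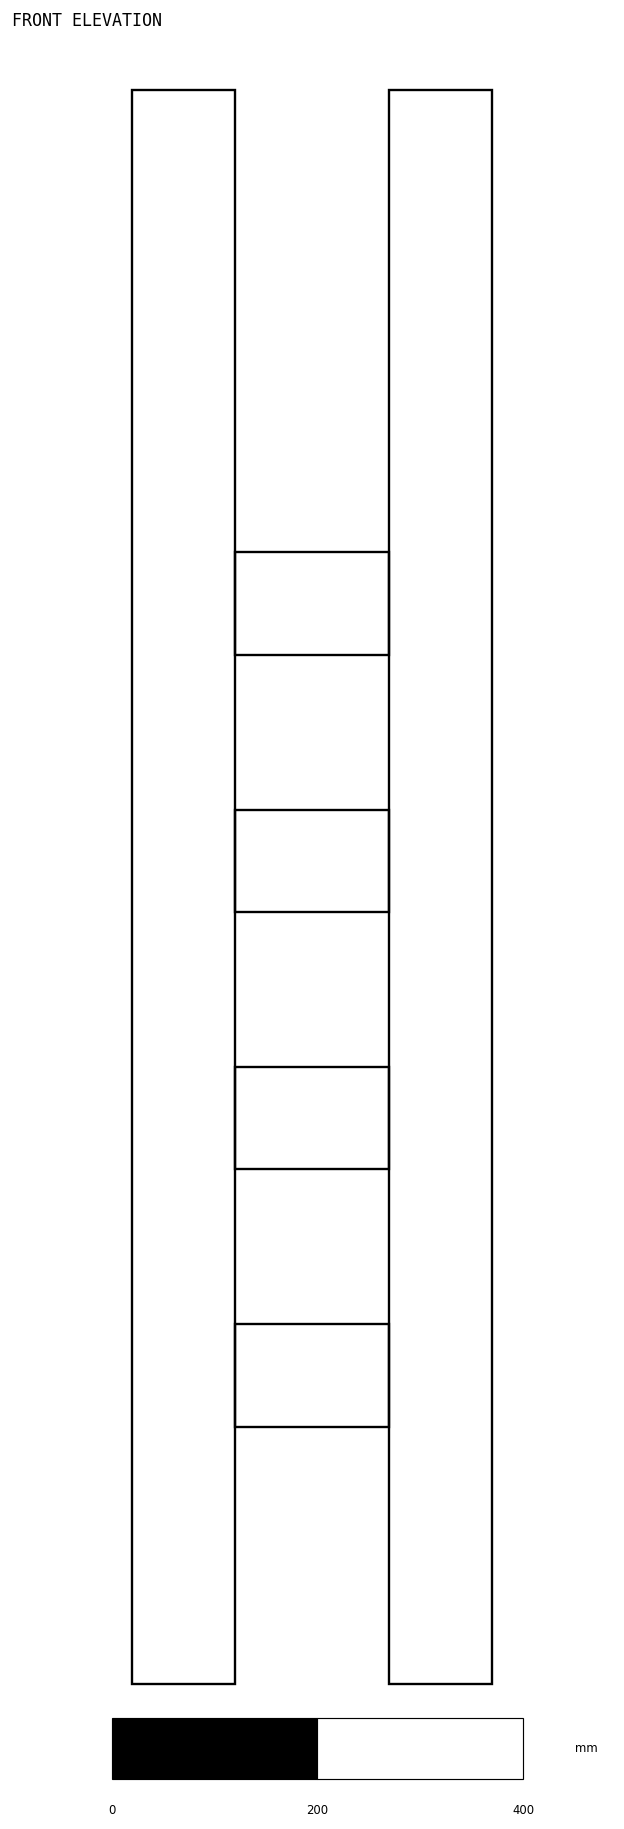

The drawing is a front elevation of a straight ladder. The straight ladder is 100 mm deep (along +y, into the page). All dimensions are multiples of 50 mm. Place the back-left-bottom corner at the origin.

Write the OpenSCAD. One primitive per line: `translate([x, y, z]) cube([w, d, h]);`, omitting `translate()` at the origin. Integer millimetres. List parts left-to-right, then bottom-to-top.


cube([100, 100, 1550]);
translate([100, 0, 250]) cube([150, 100, 100]);
translate([100, 0, 500]) cube([150, 100, 100]);
translate([100, 0, 750]) cube([150, 100, 100]);
translate([100, 0, 1000]) cube([150, 100, 100]);
translate([250, 0, 0]) cube([100, 100, 1550]);
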